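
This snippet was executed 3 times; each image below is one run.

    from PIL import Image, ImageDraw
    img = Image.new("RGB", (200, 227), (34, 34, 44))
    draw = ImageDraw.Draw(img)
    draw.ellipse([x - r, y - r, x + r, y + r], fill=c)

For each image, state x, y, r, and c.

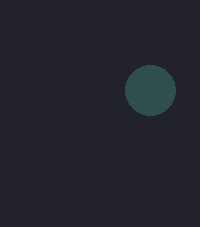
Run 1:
x = 150, y = 90, r = 25, c = 'darkslategray'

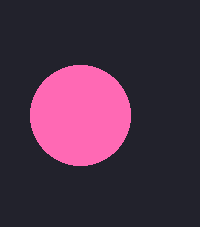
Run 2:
x = 80, y = 115, r = 50, c = 'hotpink'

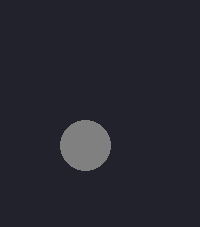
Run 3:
x = 85, y = 145, r = 25, c = 'gray'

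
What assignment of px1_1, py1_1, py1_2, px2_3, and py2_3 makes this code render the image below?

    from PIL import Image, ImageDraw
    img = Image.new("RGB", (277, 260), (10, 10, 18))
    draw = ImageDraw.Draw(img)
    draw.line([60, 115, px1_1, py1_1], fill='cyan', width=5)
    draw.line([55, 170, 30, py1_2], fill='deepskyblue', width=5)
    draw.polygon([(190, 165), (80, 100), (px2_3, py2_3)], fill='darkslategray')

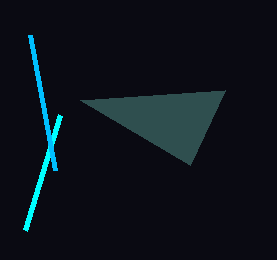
px1_1 = 25
py1_1 = 230
py1_2 = 35
px2_3 = 225
py2_3 = 90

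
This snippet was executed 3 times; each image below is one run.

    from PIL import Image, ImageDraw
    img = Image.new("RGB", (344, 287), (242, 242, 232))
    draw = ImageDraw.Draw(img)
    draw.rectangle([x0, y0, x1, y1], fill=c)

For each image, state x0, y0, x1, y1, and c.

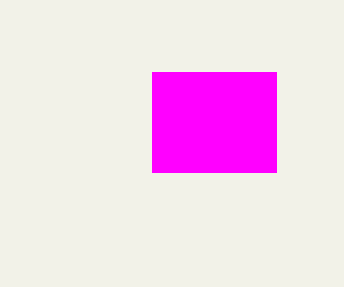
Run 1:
x0 = 152, y0 = 72, x1 = 276, y1 = 172, c = 'magenta'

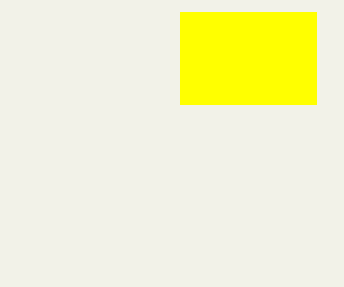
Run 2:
x0 = 180
y0 = 12
x1 = 316
y1 = 104
c = 'yellow'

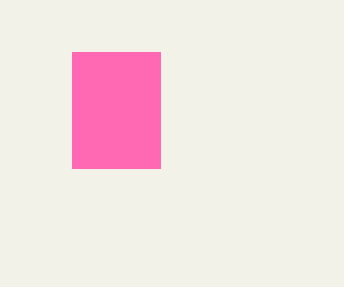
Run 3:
x0 = 72, y0 = 52, x1 = 160, y1 = 168, c = 'hotpink'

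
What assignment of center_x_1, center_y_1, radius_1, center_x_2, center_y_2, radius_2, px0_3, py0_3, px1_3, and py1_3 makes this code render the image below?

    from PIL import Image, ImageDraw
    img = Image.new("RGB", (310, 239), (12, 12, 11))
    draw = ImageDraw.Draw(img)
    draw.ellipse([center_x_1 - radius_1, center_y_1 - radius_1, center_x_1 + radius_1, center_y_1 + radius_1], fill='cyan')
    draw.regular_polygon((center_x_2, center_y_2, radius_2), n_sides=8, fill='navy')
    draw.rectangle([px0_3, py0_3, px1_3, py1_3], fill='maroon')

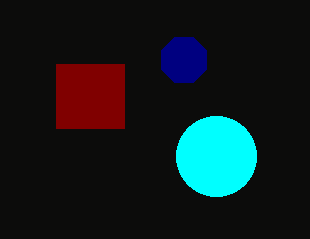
center_x_1 = 216; center_y_1 = 156; radius_1 = 40; center_x_2 = 184; center_y_2 = 60; radius_2 = 24; px0_3 = 56; py0_3 = 64; px1_3 = 124; py1_3 = 128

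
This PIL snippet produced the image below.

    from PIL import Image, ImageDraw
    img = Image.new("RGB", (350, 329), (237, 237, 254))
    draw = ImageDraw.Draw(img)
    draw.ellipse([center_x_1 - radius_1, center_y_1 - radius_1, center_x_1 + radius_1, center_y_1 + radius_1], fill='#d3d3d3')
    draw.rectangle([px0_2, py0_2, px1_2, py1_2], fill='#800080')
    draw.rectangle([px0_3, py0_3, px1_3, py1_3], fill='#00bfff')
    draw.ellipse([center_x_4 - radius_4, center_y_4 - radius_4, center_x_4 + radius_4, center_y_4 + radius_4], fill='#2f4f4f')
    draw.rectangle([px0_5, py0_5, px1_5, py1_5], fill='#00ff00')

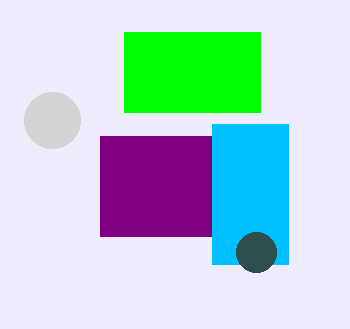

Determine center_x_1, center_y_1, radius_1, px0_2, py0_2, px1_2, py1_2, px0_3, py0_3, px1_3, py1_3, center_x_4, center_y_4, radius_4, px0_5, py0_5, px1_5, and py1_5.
center_x_1 = 52, center_y_1 = 120, radius_1 = 28, px0_2 = 100, py0_2 = 136, px1_2 = 212, py1_2 = 236, px0_3 = 212, py0_3 = 124, px1_3 = 288, py1_3 = 264, center_x_4 = 256, center_y_4 = 252, radius_4 = 20, px0_5 = 124, py0_5 = 32, px1_5 = 260, py1_5 = 112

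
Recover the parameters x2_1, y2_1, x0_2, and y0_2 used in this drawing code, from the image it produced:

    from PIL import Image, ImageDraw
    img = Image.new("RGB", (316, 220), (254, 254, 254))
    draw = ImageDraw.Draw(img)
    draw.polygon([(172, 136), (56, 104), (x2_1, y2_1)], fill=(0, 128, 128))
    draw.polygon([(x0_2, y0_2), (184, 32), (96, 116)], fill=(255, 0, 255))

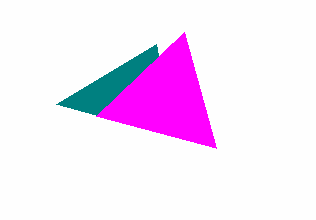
x2_1 = 156; y2_1 = 44; x0_2 = 216; y0_2 = 148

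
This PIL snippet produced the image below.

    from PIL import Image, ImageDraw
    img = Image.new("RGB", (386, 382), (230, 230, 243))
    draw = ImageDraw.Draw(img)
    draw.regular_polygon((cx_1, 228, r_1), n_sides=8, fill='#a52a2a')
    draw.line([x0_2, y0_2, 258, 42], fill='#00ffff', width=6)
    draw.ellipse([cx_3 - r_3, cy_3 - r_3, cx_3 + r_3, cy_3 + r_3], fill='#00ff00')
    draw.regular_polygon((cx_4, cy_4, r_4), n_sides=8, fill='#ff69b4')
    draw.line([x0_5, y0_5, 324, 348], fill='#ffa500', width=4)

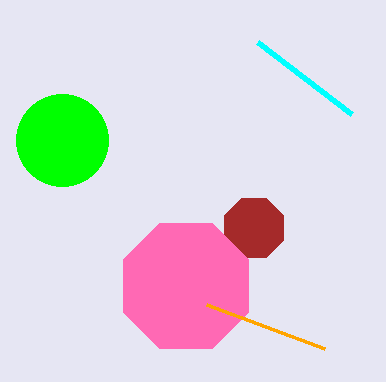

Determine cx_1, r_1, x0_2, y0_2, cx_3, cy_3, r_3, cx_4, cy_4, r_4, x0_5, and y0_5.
cx_1 = 254, r_1 = 32, x0_2 = 352, y0_2 = 114, cx_3 = 62, cy_3 = 140, r_3 = 46, cx_4 = 186, cy_4 = 286, r_4 = 68, x0_5 = 206, y0_5 = 304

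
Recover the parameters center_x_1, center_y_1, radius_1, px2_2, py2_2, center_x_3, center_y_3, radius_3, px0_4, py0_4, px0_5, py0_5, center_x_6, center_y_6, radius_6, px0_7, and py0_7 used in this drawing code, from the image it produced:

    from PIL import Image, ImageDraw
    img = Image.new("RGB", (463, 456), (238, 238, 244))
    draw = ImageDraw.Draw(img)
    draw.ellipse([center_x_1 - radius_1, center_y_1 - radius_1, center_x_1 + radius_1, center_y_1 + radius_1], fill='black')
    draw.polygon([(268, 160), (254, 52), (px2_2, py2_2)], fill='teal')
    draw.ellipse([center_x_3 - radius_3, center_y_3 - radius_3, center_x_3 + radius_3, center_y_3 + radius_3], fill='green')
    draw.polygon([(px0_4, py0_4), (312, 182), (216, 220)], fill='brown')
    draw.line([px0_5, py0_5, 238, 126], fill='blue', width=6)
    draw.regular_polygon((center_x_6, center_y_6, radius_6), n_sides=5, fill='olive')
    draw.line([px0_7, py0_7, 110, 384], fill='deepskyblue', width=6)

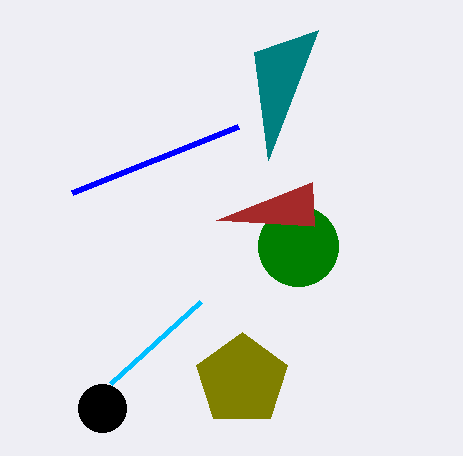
center_x_1 = 102, center_y_1 = 408, radius_1 = 24, px2_2 = 318, py2_2 = 30, center_x_3 = 298, center_y_3 = 246, radius_3 = 40, px0_4 = 314, py0_4 = 226, px0_5 = 72, py0_5 = 192, center_x_6 = 242, center_y_6 = 380, radius_6 = 48, px0_7 = 200, py0_7 = 302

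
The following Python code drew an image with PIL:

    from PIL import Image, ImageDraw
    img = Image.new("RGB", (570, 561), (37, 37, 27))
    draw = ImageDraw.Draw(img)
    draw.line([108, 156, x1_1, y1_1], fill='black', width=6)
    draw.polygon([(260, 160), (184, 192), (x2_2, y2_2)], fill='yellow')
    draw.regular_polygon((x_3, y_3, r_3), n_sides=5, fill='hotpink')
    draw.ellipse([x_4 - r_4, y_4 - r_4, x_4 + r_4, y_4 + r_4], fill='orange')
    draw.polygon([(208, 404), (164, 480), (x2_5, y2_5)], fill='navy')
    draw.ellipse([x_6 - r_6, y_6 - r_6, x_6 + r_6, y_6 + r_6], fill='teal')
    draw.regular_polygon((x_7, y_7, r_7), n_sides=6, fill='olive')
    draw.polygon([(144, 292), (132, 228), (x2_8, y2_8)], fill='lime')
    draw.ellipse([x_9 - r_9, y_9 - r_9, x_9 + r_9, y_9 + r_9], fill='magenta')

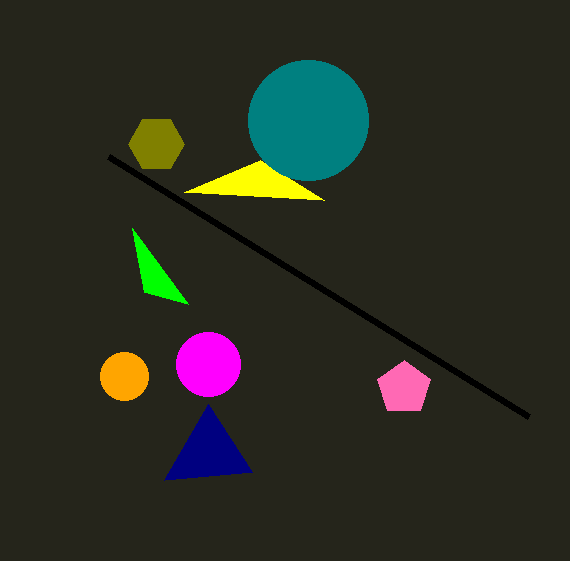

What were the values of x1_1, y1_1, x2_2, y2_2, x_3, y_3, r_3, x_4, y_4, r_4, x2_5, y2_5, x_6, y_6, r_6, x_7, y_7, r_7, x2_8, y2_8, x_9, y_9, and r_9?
x1_1 = 528; y1_1 = 416; x2_2 = 324; y2_2 = 200; x_3 = 404; y_3 = 388; r_3 = 28; x_4 = 124; y_4 = 376; r_4 = 24; x2_5 = 252; y2_5 = 472; x_6 = 308; y_6 = 120; r_6 = 60; x_7 = 156; y_7 = 144; r_7 = 28; x2_8 = 188; y2_8 = 304; x_9 = 208; y_9 = 364; r_9 = 32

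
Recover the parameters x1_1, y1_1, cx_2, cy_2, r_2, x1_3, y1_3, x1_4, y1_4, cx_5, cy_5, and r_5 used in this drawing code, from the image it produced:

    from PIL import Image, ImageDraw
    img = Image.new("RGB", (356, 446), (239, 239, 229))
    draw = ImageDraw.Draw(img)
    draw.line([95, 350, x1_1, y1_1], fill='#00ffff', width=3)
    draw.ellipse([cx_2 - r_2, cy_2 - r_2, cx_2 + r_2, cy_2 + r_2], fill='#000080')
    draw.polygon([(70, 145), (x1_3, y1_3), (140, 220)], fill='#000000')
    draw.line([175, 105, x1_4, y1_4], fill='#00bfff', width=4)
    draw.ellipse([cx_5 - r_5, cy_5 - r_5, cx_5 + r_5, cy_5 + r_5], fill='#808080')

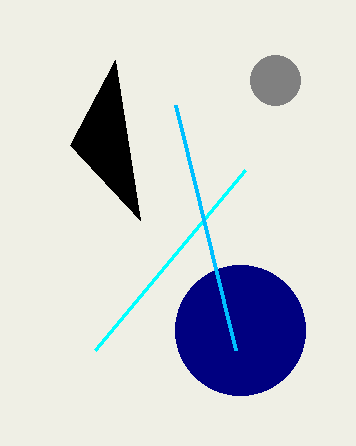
x1_1 = 245, y1_1 = 170, cx_2 = 240, cy_2 = 330, r_2 = 65, x1_3 = 115, y1_3 = 60, x1_4 = 235, y1_4 = 350, cx_5 = 275, cy_5 = 80, r_5 = 25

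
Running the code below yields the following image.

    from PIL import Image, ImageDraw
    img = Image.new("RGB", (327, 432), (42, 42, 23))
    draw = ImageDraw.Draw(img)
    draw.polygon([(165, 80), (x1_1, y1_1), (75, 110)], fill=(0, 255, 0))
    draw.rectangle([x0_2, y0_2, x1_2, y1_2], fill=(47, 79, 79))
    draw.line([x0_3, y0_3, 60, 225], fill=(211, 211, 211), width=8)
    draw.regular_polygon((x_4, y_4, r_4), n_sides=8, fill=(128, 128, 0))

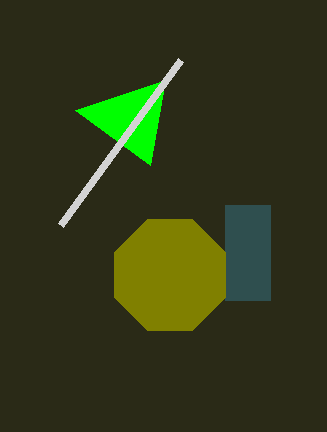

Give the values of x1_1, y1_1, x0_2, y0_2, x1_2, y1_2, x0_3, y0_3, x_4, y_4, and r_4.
x1_1 = 150, y1_1 = 165, x0_2 = 225, y0_2 = 205, x1_2 = 270, y1_2 = 300, x0_3 = 180, y0_3 = 60, x_4 = 170, y_4 = 275, r_4 = 60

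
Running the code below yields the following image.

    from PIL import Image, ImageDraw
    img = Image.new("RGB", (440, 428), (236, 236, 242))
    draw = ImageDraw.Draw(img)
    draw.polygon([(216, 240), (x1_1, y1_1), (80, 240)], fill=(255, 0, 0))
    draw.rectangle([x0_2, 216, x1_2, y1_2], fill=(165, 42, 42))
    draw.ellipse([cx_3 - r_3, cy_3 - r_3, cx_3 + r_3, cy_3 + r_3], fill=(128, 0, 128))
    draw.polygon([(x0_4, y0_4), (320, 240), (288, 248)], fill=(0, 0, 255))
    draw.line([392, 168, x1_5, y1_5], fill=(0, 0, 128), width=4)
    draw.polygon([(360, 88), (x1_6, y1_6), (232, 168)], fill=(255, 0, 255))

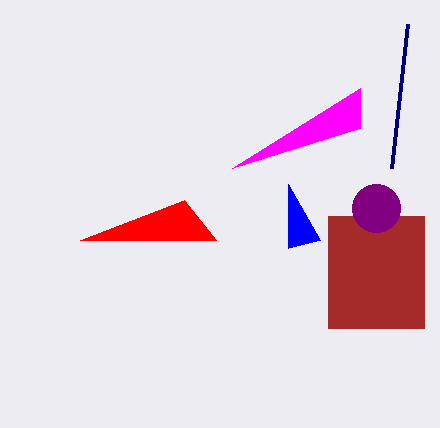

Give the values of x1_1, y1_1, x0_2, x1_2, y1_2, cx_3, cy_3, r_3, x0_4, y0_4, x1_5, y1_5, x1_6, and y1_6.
x1_1 = 184, y1_1 = 200, x0_2 = 328, x1_2 = 424, y1_2 = 328, cx_3 = 376, cy_3 = 208, r_3 = 24, x0_4 = 288, y0_4 = 184, x1_5 = 408, y1_5 = 24, x1_6 = 360, y1_6 = 128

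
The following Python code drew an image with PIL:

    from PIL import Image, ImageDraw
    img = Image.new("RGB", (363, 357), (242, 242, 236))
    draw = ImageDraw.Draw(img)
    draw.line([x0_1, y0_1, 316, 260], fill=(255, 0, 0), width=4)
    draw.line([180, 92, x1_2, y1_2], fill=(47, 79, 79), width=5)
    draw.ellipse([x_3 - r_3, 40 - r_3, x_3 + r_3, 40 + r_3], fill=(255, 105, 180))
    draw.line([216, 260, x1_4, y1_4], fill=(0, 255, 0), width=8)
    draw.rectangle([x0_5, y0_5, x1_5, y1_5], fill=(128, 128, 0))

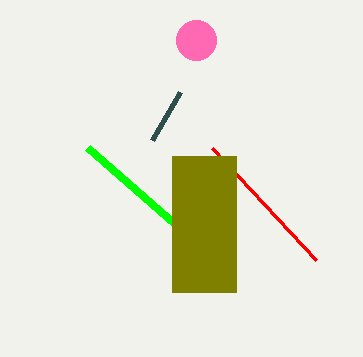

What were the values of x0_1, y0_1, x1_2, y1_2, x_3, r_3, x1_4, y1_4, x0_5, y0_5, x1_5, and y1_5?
x0_1 = 212; y0_1 = 148; x1_2 = 152; y1_2 = 140; x_3 = 196; r_3 = 20; x1_4 = 88; y1_4 = 148; x0_5 = 172; y0_5 = 156; x1_5 = 236; y1_5 = 292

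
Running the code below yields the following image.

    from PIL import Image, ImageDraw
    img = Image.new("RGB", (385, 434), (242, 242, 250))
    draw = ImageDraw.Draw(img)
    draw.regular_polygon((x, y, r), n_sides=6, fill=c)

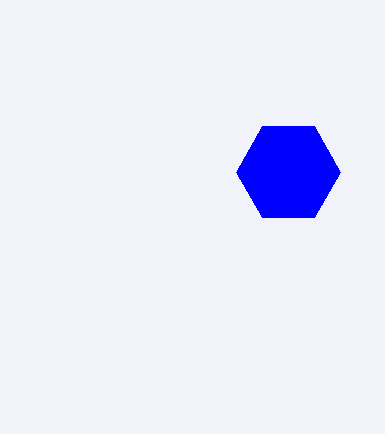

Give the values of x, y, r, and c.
x = 288; y = 172; r = 52; c = 'blue'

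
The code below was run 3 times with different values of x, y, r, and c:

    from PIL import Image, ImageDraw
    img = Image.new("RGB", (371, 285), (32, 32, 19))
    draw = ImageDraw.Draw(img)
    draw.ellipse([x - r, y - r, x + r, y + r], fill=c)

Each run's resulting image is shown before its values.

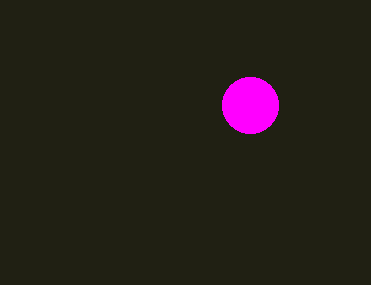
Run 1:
x = 250
y = 105
r = 28
c = 'magenta'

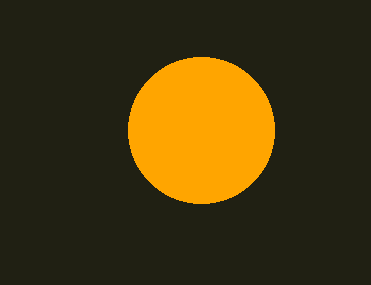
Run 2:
x = 201
y = 130
r = 73
c = 'orange'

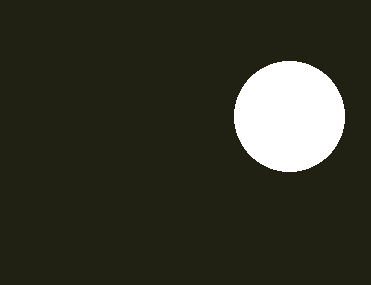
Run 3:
x = 289; y = 116; r = 55; c = 'white'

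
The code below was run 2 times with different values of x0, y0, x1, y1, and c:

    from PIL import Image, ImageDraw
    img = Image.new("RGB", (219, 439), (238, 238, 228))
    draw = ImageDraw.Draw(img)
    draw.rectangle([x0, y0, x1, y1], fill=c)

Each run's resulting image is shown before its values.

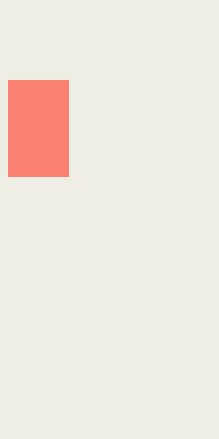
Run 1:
x0 = 8, y0 = 80, x1 = 68, y1 = 176, c = 'salmon'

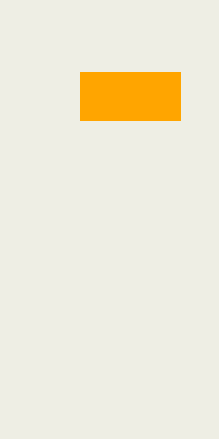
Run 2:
x0 = 80, y0 = 72, x1 = 180, y1 = 120, c = 'orange'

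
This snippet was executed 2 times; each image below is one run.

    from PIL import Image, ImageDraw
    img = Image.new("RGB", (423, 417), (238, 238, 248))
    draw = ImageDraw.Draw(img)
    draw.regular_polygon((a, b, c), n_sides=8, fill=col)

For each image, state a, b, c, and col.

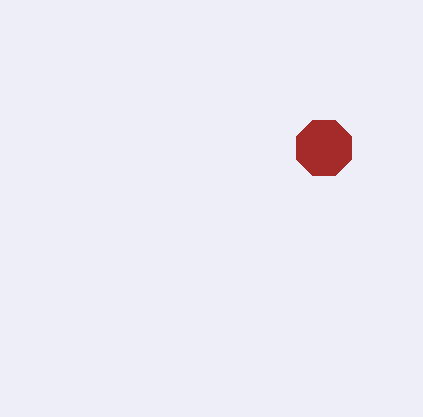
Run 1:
a = 324
b = 148
c = 30
col = 'brown'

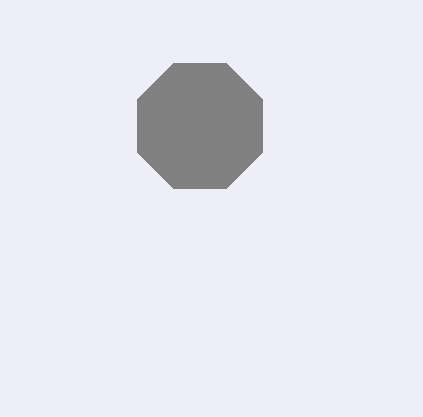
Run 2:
a = 200, b = 126, c = 68, col = 'gray'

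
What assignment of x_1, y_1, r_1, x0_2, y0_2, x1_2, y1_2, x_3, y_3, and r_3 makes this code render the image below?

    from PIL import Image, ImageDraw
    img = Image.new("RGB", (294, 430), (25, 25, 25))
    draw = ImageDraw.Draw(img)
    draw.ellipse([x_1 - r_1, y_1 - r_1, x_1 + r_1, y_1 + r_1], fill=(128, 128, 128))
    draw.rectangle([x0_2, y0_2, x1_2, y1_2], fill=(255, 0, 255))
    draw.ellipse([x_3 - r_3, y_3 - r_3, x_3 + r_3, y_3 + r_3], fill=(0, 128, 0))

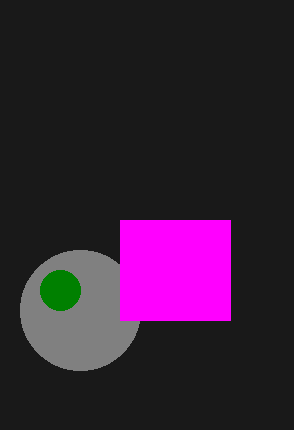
x_1 = 80, y_1 = 310, r_1 = 60, x0_2 = 120, y0_2 = 220, x1_2 = 230, y1_2 = 320, x_3 = 60, y_3 = 290, r_3 = 20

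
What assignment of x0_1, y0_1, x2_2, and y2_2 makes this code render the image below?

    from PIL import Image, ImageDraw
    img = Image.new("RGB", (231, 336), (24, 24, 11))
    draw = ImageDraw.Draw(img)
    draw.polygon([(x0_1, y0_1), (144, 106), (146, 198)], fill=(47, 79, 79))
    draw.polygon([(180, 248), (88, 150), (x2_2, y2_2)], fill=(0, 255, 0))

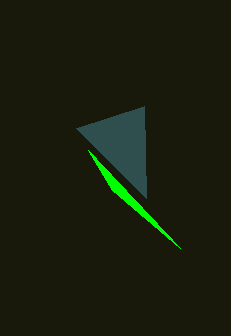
x0_1 = 76, y0_1 = 128, x2_2 = 112, y2_2 = 190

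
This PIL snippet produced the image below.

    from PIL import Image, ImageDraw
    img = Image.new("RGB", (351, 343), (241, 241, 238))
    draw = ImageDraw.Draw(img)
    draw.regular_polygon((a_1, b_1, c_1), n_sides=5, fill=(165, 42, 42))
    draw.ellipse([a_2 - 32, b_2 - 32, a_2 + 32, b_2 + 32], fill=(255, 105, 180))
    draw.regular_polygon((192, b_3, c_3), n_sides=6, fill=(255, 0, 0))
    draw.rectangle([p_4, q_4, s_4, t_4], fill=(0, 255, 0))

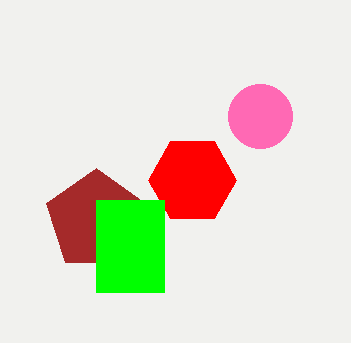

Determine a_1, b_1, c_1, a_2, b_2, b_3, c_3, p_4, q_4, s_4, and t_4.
a_1 = 96, b_1 = 220, c_1 = 52, a_2 = 260, b_2 = 116, b_3 = 180, c_3 = 44, p_4 = 96, q_4 = 200, s_4 = 164, t_4 = 292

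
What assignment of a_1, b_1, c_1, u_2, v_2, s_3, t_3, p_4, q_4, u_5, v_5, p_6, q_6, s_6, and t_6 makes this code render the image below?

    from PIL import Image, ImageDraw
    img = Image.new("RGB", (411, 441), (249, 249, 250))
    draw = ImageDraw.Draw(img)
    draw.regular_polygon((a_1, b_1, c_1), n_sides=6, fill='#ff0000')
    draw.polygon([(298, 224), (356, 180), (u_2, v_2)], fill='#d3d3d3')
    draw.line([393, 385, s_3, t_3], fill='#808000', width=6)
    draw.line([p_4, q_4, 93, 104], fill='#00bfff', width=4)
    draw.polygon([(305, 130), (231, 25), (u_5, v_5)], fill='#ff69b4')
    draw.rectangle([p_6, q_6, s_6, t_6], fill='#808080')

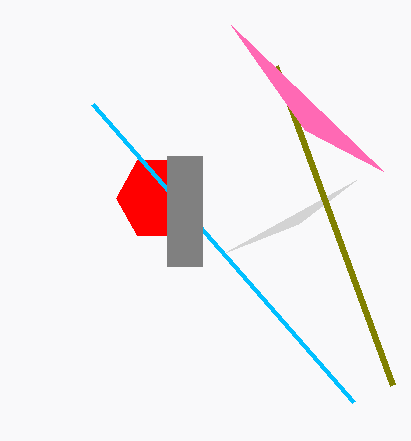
a_1 = 159
b_1 = 198
c_1 = 43
u_2 = 224
v_2 = 253
s_3 = 276
t_3 = 66
p_4 = 354
q_4 = 402
u_5 = 383
v_5 = 171
p_6 = 167
q_6 = 156
s_6 = 202
t_6 = 266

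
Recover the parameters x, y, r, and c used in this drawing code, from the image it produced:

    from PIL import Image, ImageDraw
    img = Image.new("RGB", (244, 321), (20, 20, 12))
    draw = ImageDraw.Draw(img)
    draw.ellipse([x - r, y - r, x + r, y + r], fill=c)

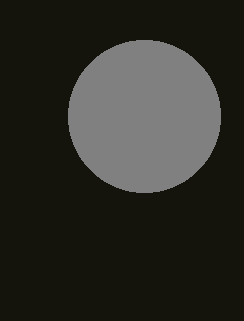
x = 144, y = 116, r = 76, c = 'gray'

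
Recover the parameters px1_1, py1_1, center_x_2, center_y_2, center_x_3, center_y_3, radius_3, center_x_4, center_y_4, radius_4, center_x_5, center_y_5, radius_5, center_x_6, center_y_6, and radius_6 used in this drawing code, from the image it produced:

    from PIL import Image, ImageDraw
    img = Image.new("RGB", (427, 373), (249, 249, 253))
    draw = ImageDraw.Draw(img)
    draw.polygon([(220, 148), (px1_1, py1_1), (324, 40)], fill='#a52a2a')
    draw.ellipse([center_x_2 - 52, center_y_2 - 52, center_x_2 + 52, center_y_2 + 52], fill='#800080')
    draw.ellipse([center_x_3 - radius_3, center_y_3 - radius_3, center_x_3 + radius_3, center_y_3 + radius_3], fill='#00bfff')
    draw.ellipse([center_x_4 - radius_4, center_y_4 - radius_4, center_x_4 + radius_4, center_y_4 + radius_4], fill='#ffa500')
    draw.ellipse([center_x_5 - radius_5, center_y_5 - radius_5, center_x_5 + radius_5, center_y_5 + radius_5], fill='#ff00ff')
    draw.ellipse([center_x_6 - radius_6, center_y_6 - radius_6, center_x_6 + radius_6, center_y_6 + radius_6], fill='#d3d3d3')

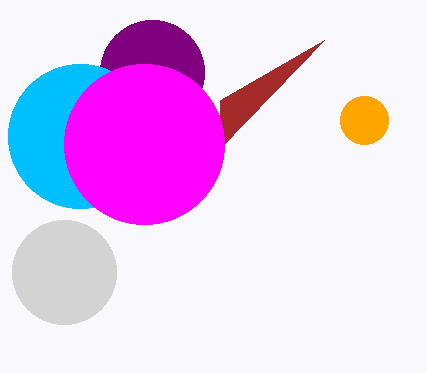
px1_1 = 220, py1_1 = 100, center_x_2 = 152, center_y_2 = 72, center_x_3 = 80, center_y_3 = 136, radius_3 = 72, center_x_4 = 364, center_y_4 = 120, radius_4 = 24, center_x_5 = 144, center_y_5 = 144, radius_5 = 80, center_x_6 = 64, center_y_6 = 272, radius_6 = 52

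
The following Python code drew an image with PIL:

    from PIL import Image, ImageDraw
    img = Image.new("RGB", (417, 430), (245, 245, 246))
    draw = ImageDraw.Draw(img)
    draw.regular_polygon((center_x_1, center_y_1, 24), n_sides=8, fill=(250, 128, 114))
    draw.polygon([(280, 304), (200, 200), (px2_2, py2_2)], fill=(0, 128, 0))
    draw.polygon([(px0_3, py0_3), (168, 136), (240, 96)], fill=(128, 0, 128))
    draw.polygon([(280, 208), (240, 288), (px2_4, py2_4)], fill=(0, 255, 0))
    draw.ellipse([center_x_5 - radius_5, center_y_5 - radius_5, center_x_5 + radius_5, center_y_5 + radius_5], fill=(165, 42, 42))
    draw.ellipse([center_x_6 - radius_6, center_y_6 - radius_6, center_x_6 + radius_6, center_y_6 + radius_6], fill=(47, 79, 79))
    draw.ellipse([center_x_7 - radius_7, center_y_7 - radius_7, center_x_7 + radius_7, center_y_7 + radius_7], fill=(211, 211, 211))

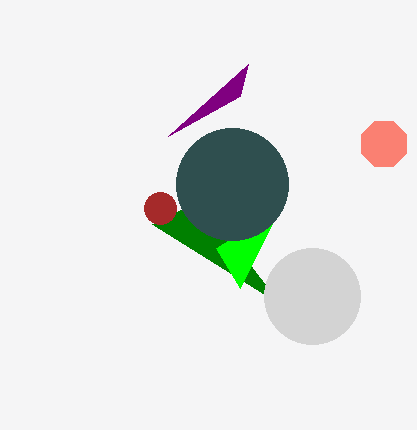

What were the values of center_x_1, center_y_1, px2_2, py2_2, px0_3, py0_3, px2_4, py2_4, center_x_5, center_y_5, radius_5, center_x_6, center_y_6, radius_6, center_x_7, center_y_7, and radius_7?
center_x_1 = 384
center_y_1 = 144
px2_2 = 152
py2_2 = 224
px0_3 = 248
py0_3 = 64
px2_4 = 216
py2_4 = 248
center_x_5 = 160
center_y_5 = 208
radius_5 = 16
center_x_6 = 232
center_y_6 = 184
radius_6 = 56
center_x_7 = 312
center_y_7 = 296
radius_7 = 48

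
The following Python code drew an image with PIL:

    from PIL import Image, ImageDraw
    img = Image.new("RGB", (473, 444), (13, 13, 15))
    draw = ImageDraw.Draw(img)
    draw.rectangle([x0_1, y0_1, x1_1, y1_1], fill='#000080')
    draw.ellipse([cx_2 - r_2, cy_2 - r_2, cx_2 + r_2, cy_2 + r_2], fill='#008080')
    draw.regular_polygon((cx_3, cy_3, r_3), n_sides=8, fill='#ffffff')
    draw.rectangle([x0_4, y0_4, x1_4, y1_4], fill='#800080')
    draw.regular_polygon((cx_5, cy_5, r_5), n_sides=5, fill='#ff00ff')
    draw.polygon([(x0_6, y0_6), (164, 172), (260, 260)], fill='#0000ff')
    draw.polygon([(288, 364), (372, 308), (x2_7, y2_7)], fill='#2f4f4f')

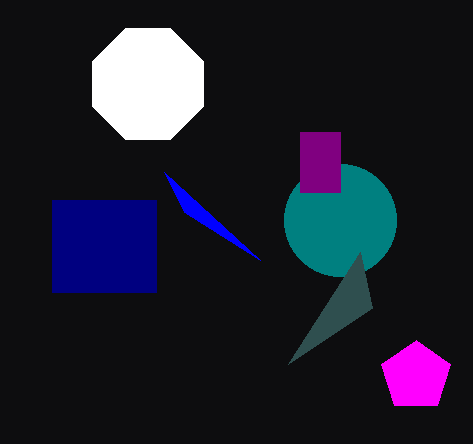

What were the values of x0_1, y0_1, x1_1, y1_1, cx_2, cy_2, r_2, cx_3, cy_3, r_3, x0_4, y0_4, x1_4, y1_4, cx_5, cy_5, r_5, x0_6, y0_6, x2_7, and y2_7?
x0_1 = 52; y0_1 = 200; x1_1 = 156; y1_1 = 292; cx_2 = 340; cy_2 = 220; r_2 = 56; cx_3 = 148; cy_3 = 84; r_3 = 60; x0_4 = 300; y0_4 = 132; x1_4 = 340; y1_4 = 192; cx_5 = 416; cy_5 = 376; r_5 = 36; x0_6 = 184; y0_6 = 212; x2_7 = 360; y2_7 = 252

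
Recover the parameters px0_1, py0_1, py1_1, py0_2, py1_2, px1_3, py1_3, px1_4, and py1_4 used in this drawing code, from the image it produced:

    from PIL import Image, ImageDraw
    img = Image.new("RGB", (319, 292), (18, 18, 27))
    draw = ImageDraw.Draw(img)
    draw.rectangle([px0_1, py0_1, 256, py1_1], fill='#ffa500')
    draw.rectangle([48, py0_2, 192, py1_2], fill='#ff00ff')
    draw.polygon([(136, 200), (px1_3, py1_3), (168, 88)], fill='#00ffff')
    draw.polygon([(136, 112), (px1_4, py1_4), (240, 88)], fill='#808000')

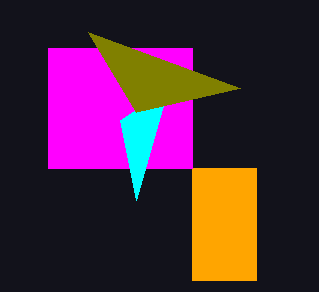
px0_1 = 192
py0_1 = 168
py1_1 = 280
py0_2 = 48
py1_2 = 168
px1_3 = 120
py1_3 = 120
px1_4 = 88
py1_4 = 32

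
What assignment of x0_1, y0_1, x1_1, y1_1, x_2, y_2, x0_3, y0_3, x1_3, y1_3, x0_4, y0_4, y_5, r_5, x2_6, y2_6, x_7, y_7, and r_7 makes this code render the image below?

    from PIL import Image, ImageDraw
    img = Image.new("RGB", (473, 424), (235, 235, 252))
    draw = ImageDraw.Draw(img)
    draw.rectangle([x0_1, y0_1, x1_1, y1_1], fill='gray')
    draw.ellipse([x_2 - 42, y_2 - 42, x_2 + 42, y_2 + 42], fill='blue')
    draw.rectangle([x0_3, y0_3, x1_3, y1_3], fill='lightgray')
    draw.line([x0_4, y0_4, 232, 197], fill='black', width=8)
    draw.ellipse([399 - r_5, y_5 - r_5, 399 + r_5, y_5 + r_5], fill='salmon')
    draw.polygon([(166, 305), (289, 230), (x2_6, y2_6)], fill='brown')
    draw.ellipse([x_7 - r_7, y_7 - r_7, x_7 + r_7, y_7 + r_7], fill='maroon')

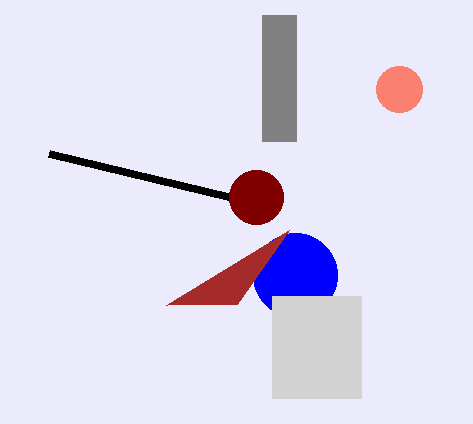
x0_1 = 262; y0_1 = 15; x1_1 = 296; y1_1 = 141; x_2 = 295; y_2 = 275; x0_3 = 272; y0_3 = 296; x1_3 = 361; y1_3 = 398; x0_4 = 49; y0_4 = 153; y_5 = 89; r_5 = 23; x2_6 = 237; y2_6 = 304; x_7 = 256; y_7 = 197; r_7 = 27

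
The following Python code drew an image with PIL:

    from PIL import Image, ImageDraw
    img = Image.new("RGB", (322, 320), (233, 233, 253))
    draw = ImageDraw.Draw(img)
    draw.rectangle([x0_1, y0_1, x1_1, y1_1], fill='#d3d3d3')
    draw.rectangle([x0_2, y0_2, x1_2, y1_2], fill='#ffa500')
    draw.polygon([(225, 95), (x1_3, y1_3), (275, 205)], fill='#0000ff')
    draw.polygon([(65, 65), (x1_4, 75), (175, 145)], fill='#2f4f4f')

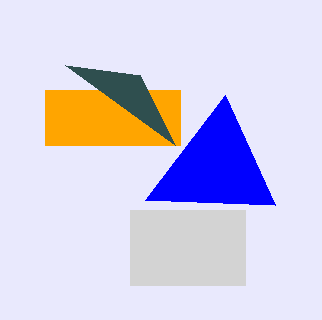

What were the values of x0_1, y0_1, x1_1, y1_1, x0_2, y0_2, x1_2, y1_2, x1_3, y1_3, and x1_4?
x0_1 = 130, y0_1 = 210, x1_1 = 245, y1_1 = 285, x0_2 = 45, y0_2 = 90, x1_2 = 180, y1_2 = 145, x1_3 = 145, y1_3 = 200, x1_4 = 140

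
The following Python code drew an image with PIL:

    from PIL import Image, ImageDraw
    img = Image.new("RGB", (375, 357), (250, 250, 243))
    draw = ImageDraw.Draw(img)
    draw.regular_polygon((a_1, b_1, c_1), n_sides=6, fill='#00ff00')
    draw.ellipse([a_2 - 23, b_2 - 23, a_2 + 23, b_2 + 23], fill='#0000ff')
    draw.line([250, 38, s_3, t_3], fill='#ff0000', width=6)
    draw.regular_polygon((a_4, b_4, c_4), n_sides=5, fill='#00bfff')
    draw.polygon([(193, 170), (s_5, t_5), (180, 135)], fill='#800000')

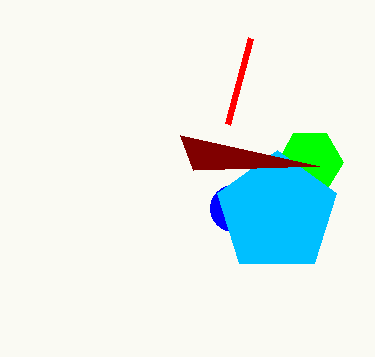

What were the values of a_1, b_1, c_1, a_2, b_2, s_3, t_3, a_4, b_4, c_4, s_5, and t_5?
a_1 = 310; b_1 = 162; c_1 = 33; a_2 = 233; b_2 = 208; s_3 = 227; t_3 = 124; a_4 = 277; b_4 = 213; c_4 = 63; s_5 = 319; t_5 = 166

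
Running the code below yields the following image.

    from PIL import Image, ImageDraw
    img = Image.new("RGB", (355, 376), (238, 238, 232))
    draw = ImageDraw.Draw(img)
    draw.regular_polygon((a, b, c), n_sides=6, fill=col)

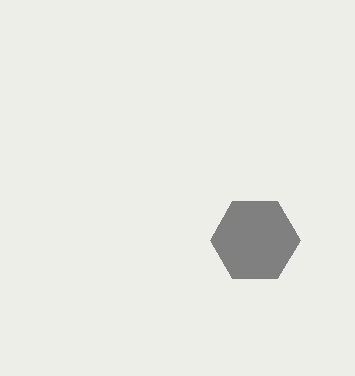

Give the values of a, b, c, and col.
a = 255
b = 240
c = 45
col = 'gray'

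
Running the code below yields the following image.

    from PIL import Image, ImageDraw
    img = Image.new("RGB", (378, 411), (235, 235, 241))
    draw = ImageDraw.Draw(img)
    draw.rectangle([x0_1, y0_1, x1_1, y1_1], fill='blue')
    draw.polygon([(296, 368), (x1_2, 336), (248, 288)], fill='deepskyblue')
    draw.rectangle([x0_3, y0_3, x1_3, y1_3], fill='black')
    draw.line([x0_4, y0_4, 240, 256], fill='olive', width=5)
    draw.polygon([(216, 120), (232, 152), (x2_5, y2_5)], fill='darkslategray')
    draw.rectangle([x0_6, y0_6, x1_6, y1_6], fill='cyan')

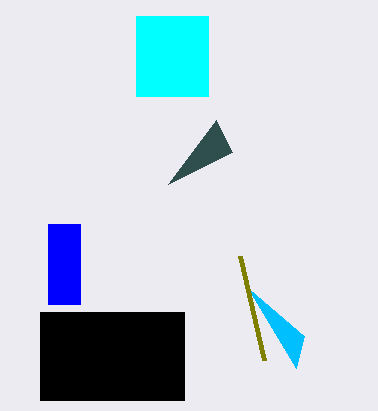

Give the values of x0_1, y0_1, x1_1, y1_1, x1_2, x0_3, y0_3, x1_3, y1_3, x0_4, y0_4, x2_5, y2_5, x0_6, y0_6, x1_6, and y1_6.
x0_1 = 48, y0_1 = 224, x1_1 = 80, y1_1 = 304, x1_2 = 304, x0_3 = 40, y0_3 = 312, x1_3 = 184, y1_3 = 400, x0_4 = 264, y0_4 = 360, x2_5 = 168, y2_5 = 184, x0_6 = 136, y0_6 = 16, x1_6 = 208, y1_6 = 96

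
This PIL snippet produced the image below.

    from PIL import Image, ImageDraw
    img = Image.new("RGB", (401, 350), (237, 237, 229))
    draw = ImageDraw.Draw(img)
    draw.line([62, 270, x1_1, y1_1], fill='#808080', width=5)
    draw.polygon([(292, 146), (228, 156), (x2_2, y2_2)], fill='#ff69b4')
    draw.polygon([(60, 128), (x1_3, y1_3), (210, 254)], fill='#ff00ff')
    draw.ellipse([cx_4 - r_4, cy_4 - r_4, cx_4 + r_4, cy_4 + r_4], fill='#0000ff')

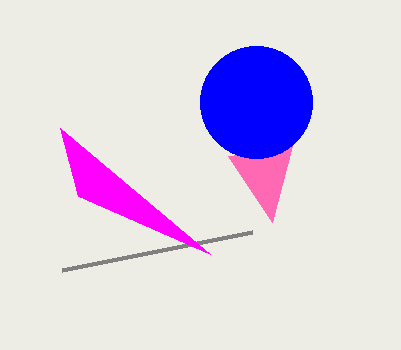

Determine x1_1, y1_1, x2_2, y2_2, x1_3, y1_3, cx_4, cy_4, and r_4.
x1_1 = 252, y1_1 = 232, x2_2 = 272, y2_2 = 222, x1_3 = 78, y1_3 = 196, cx_4 = 256, cy_4 = 102, r_4 = 56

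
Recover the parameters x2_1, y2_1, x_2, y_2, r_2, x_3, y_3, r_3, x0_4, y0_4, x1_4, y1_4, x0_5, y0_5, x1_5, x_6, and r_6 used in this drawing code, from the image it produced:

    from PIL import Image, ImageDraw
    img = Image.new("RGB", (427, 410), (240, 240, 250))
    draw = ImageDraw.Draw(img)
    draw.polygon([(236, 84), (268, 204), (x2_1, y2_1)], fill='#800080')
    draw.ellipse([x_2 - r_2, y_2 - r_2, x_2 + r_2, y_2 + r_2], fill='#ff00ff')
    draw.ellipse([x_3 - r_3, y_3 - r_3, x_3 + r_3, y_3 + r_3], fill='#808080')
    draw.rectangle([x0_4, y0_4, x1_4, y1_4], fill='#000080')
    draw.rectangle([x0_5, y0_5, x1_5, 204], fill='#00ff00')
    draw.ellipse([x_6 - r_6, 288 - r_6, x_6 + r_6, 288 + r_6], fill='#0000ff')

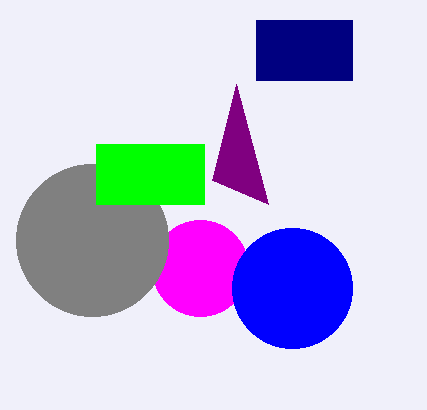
x2_1 = 212; y2_1 = 180; x_2 = 200; y_2 = 268; r_2 = 48; x_3 = 92; y_3 = 240; r_3 = 76; x0_4 = 256; y0_4 = 20; x1_4 = 352; y1_4 = 80; x0_5 = 96; y0_5 = 144; x1_5 = 204; x_6 = 292; r_6 = 60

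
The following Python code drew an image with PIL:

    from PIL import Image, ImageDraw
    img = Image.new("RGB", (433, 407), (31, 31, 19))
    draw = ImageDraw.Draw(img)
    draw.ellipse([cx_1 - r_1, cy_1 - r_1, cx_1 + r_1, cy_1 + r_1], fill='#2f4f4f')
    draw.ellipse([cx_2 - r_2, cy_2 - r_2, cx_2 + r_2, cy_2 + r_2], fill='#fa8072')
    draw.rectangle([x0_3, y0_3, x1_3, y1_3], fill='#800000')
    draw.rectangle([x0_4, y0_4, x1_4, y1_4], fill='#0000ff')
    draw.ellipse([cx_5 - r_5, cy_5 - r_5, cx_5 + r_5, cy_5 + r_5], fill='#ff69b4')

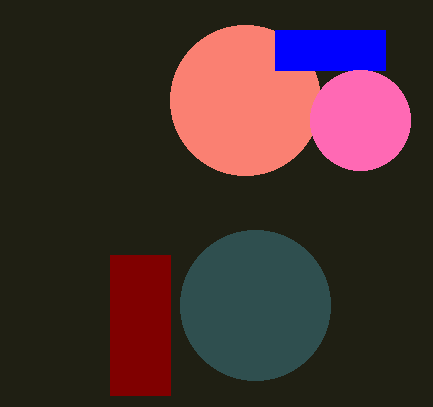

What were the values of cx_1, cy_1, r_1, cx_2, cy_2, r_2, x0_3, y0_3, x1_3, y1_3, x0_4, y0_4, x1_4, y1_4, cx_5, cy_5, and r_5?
cx_1 = 255, cy_1 = 305, r_1 = 75, cx_2 = 245, cy_2 = 100, r_2 = 75, x0_3 = 110, y0_3 = 255, x1_3 = 170, y1_3 = 395, x0_4 = 275, y0_4 = 30, x1_4 = 385, y1_4 = 70, cx_5 = 360, cy_5 = 120, r_5 = 50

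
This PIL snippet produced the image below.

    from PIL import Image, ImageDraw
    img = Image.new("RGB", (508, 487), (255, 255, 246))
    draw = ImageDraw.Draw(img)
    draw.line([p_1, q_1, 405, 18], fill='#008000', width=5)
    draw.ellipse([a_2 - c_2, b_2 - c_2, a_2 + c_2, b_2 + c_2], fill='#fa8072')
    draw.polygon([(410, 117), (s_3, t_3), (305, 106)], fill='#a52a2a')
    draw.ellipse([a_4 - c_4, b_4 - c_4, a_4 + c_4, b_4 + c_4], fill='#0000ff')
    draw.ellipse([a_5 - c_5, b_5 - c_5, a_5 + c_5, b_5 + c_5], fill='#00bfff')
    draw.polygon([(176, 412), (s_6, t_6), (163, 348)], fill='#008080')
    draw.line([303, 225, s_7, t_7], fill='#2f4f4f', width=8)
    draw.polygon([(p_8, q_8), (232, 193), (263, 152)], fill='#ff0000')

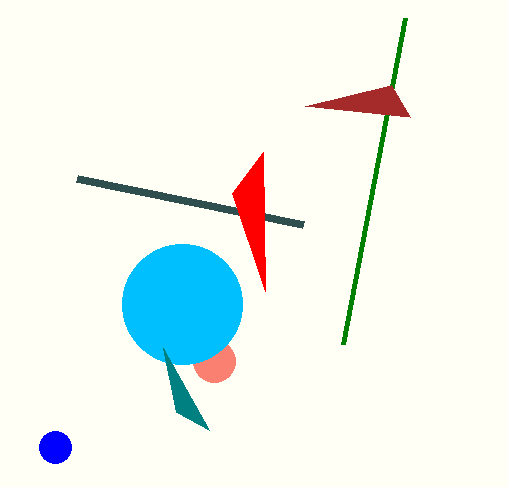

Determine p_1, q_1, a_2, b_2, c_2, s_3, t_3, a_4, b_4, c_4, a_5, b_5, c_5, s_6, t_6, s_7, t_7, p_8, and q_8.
p_1 = 343; q_1 = 344; a_2 = 214; b_2 = 361; c_2 = 21; s_3 = 391; t_3 = 85; a_4 = 55; b_4 = 447; c_4 = 16; a_5 = 182; b_5 = 304; c_5 = 60; s_6 = 209; t_6 = 430; s_7 = 77; t_7 = 179; p_8 = 265; q_8 = 291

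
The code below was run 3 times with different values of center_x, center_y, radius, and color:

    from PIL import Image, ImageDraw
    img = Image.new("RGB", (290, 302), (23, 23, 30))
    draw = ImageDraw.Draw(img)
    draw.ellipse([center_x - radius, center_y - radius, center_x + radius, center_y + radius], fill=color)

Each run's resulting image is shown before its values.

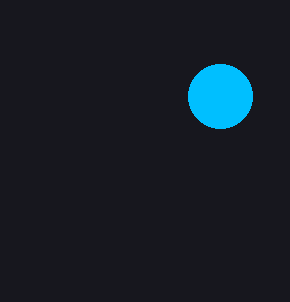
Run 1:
center_x = 220; center_y = 96; radius = 32; color = 'deepskyblue'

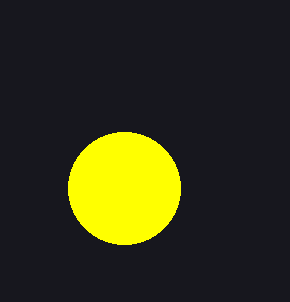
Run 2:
center_x = 124
center_y = 188
radius = 56
color = 'yellow'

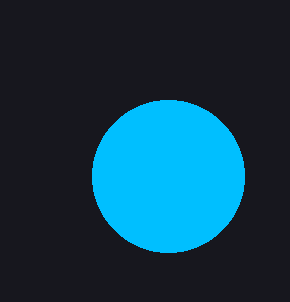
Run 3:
center_x = 168
center_y = 176
radius = 76
color = 'deepskyblue'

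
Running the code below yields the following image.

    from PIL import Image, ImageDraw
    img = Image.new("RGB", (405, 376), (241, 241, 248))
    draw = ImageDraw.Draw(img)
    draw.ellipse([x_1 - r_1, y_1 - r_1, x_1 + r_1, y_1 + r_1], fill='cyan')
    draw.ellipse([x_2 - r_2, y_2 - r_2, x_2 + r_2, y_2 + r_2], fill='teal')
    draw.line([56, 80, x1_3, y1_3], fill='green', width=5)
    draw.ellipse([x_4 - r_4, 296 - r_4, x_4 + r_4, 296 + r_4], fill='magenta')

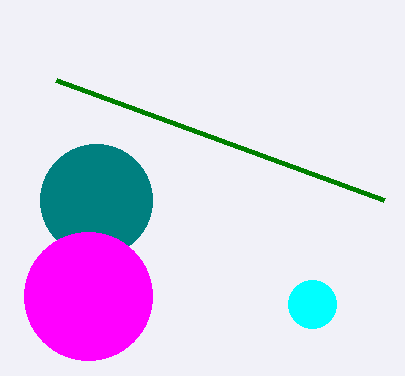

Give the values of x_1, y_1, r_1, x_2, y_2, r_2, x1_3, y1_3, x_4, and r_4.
x_1 = 312; y_1 = 304; r_1 = 24; x_2 = 96; y_2 = 200; r_2 = 56; x1_3 = 384; y1_3 = 200; x_4 = 88; r_4 = 64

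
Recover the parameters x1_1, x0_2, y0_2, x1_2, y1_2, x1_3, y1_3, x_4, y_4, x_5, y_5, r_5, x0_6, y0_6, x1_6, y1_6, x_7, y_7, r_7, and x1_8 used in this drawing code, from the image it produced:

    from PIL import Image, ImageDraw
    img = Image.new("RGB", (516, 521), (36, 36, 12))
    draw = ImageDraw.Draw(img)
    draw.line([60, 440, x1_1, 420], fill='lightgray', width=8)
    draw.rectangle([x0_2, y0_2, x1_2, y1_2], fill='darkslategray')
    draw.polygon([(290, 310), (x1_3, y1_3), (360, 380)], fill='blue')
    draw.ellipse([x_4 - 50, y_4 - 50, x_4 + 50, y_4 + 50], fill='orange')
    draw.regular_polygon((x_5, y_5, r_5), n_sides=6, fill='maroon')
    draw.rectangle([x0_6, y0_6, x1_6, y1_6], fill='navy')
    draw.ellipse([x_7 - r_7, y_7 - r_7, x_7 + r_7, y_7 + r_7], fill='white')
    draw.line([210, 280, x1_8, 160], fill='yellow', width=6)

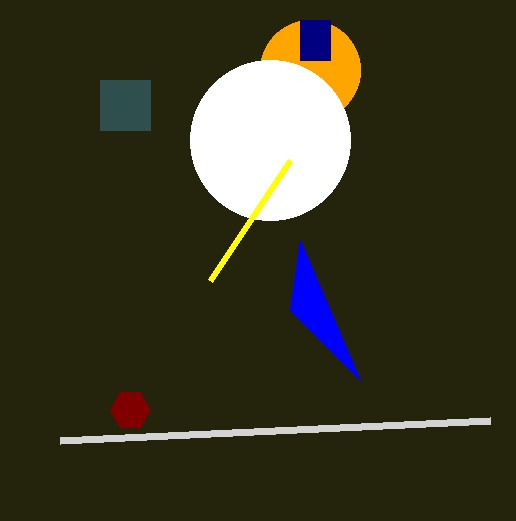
x1_1 = 490
x0_2 = 100
y0_2 = 80
x1_2 = 150
y1_2 = 130
x1_3 = 300
y1_3 = 240
x_4 = 310
y_4 = 70
x_5 = 130
y_5 = 410
r_5 = 20
x0_6 = 300
y0_6 = 20
x1_6 = 330
y1_6 = 60
x_7 = 270
y_7 = 140
r_7 = 80
x1_8 = 290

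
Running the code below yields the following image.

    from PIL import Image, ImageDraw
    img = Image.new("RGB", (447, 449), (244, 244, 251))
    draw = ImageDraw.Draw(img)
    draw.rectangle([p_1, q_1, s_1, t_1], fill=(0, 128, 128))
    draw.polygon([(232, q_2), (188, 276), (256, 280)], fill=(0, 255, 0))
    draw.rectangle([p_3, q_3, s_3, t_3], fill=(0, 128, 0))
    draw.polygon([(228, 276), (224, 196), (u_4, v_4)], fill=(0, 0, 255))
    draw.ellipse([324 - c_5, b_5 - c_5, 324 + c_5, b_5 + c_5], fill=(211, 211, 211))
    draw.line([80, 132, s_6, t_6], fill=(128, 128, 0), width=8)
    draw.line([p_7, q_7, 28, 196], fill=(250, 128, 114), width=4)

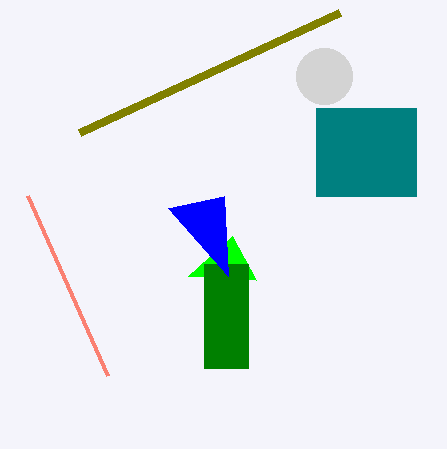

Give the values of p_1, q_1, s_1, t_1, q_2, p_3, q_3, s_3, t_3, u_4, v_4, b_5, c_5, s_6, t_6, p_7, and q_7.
p_1 = 316, q_1 = 108, s_1 = 416, t_1 = 196, q_2 = 236, p_3 = 204, q_3 = 264, s_3 = 248, t_3 = 368, u_4 = 168, v_4 = 208, b_5 = 76, c_5 = 28, s_6 = 340, t_6 = 12, p_7 = 108, q_7 = 376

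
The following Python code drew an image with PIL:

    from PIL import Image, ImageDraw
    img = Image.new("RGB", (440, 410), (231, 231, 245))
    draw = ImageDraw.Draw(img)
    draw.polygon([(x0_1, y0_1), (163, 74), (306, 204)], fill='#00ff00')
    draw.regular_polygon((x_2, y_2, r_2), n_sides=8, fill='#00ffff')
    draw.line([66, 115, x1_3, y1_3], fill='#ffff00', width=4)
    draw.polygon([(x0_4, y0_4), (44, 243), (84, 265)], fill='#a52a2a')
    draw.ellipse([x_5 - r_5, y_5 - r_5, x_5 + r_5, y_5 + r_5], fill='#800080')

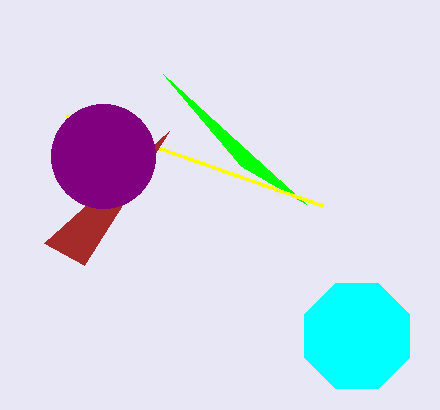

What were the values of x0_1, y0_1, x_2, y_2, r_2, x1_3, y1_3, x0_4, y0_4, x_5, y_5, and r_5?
x0_1 = 241
y0_1 = 166
x_2 = 357
y_2 = 336
r_2 = 57
x1_3 = 322
y1_3 = 205
x0_4 = 169
y0_4 = 131
x_5 = 103
y_5 = 156
r_5 = 52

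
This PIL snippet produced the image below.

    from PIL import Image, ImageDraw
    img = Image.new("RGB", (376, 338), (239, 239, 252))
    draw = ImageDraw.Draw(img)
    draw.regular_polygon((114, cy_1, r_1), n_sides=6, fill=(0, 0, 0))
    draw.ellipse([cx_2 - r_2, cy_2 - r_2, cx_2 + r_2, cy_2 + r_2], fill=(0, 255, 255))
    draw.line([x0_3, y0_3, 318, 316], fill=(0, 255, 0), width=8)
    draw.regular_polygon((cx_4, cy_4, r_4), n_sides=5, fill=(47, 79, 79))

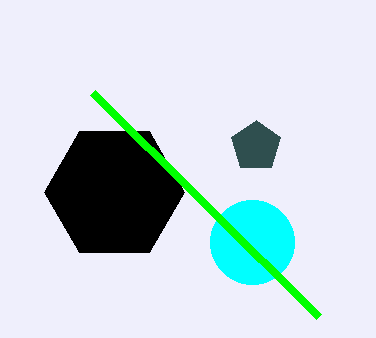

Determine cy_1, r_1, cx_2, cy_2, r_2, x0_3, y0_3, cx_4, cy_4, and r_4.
cy_1 = 192; r_1 = 70; cx_2 = 252; cy_2 = 242; r_2 = 42; x0_3 = 92; y0_3 = 92; cx_4 = 256; cy_4 = 146; r_4 = 26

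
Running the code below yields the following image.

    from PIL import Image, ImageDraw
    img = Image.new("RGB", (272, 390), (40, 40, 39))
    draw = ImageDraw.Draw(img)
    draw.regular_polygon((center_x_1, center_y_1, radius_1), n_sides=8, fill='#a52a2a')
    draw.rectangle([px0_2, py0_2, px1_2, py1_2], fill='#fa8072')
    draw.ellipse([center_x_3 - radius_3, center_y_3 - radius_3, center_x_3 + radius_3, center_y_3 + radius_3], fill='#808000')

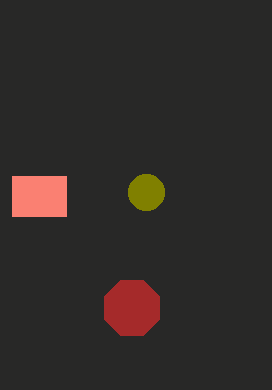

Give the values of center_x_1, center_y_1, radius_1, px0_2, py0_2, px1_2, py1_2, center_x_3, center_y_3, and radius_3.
center_x_1 = 132, center_y_1 = 308, radius_1 = 30, px0_2 = 12, py0_2 = 176, px1_2 = 66, py1_2 = 216, center_x_3 = 146, center_y_3 = 192, radius_3 = 18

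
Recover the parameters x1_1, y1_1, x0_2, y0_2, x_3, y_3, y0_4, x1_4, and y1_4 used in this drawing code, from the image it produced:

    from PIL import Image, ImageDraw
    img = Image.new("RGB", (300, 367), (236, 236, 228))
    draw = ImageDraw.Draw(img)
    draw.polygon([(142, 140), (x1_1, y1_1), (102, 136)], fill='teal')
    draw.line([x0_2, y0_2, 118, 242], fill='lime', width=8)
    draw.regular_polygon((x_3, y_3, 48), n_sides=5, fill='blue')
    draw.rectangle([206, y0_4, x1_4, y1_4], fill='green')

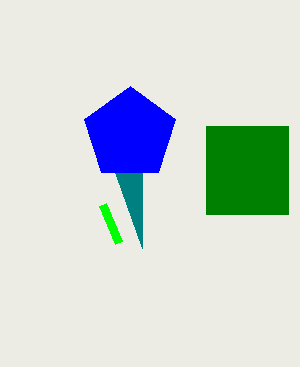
x1_1 = 142; y1_1 = 248; x0_2 = 102; y0_2 = 204; x_3 = 130; y_3 = 134; y0_4 = 126; x1_4 = 288; y1_4 = 214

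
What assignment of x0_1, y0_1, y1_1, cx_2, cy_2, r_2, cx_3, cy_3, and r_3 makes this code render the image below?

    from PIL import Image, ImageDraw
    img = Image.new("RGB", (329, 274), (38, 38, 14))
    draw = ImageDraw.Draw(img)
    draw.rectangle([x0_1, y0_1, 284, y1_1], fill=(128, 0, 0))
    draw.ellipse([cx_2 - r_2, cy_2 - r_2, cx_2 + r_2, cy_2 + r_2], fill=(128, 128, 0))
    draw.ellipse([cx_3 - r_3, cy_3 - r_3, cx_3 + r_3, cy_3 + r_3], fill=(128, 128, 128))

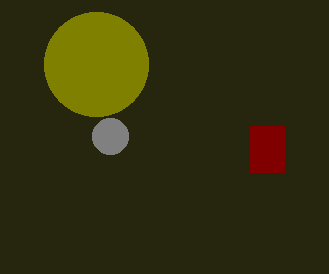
x0_1 = 250; y0_1 = 126; y1_1 = 172; cx_2 = 96; cy_2 = 64; r_2 = 52; cx_3 = 110; cy_3 = 136; r_3 = 18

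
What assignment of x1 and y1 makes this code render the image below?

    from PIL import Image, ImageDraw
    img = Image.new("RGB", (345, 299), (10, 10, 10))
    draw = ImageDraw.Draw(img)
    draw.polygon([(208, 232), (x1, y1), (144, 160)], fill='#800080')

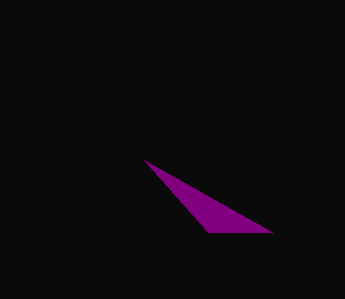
x1 = 272, y1 = 232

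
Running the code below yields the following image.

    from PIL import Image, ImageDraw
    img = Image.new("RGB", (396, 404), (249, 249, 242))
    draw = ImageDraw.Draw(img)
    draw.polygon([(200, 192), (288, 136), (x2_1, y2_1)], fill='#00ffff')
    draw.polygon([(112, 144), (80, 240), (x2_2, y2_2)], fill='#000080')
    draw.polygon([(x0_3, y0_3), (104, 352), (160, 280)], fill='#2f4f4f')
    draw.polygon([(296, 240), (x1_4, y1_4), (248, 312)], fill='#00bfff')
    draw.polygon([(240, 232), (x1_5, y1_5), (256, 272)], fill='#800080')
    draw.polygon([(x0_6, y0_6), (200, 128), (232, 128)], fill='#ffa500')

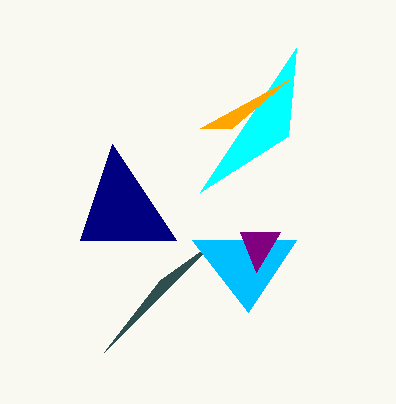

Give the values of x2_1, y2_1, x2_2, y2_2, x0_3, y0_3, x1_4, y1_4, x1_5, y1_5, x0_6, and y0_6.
x2_1 = 296, y2_1 = 48, x2_2 = 176, y2_2 = 240, x0_3 = 216, y0_3 = 240, x1_4 = 192, y1_4 = 240, x1_5 = 280, y1_5 = 232, x0_6 = 288, y0_6 = 80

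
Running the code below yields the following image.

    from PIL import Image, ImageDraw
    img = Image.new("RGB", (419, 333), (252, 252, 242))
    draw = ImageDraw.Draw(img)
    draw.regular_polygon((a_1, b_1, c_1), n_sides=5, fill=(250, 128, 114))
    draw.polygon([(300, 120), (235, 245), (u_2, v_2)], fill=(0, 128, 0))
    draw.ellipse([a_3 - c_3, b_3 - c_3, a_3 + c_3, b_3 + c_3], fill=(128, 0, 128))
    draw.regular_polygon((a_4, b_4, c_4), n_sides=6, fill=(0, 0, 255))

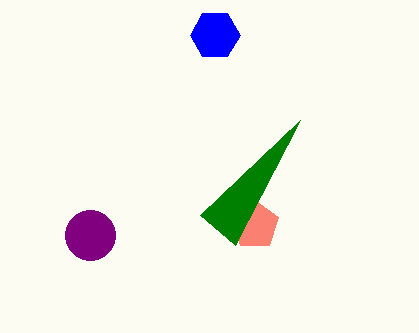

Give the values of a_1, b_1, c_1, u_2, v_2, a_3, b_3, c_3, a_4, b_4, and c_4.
a_1 = 255, b_1 = 225, c_1 = 25, u_2 = 200, v_2 = 215, a_3 = 90, b_3 = 235, c_3 = 25, a_4 = 215, b_4 = 35, c_4 = 25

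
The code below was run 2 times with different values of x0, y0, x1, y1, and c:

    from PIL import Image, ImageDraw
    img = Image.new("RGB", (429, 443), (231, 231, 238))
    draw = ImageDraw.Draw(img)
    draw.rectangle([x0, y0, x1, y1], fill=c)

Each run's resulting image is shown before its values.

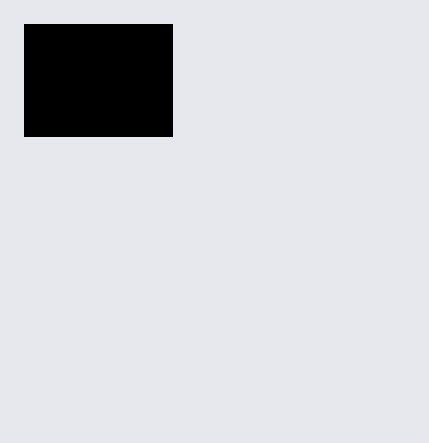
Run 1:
x0 = 24
y0 = 24
x1 = 172
y1 = 136
c = 'black'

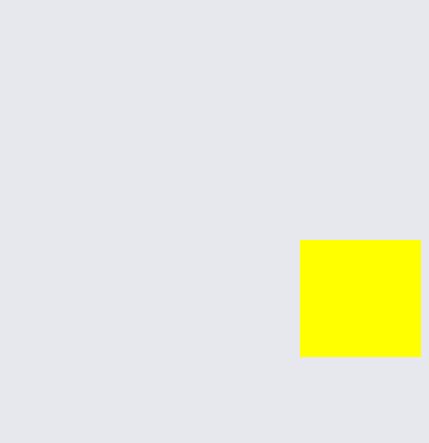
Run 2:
x0 = 300, y0 = 240, x1 = 420, y1 = 356, c = 'yellow'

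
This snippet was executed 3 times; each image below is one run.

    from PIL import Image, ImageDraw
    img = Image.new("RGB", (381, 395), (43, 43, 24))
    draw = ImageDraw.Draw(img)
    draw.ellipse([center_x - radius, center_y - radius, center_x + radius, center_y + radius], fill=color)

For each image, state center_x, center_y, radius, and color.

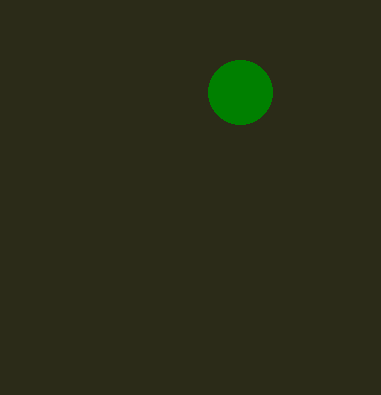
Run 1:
center_x = 240; center_y = 92; radius = 32; color = 'green'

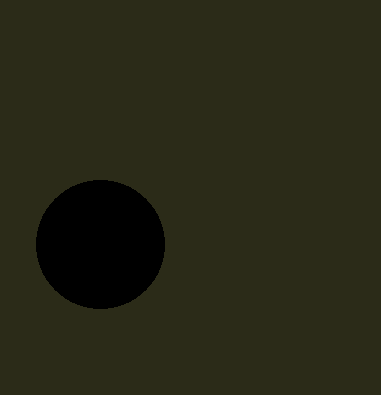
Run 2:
center_x = 100, center_y = 244, radius = 64, color = 'black'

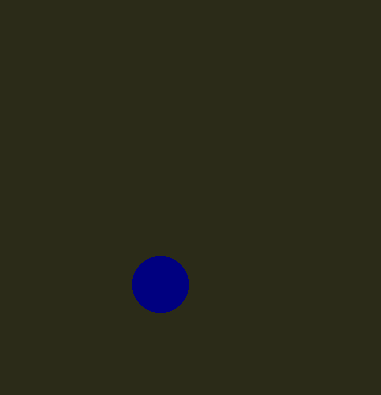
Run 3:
center_x = 160, center_y = 284, radius = 28, color = 'navy'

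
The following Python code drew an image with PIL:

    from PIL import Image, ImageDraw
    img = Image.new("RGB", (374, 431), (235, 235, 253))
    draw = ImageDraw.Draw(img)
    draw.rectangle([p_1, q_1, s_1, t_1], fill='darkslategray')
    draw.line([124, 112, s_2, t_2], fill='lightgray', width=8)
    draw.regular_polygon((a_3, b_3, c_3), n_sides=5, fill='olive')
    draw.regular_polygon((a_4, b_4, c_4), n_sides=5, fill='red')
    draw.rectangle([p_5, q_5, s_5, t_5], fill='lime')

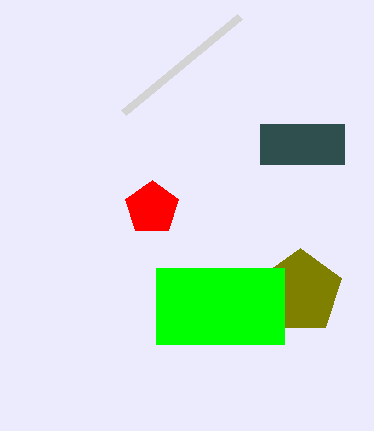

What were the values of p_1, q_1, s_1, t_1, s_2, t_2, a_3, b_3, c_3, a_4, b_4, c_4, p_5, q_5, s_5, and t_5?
p_1 = 260; q_1 = 124; s_1 = 344; t_1 = 164; s_2 = 240; t_2 = 16; a_3 = 300; b_3 = 292; c_3 = 44; a_4 = 152; b_4 = 208; c_4 = 28; p_5 = 156; q_5 = 268; s_5 = 284; t_5 = 344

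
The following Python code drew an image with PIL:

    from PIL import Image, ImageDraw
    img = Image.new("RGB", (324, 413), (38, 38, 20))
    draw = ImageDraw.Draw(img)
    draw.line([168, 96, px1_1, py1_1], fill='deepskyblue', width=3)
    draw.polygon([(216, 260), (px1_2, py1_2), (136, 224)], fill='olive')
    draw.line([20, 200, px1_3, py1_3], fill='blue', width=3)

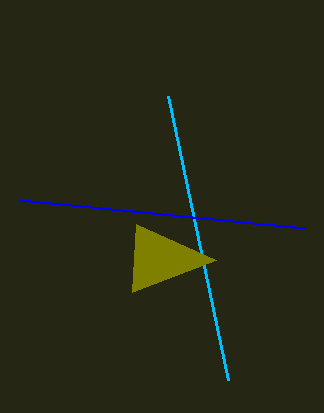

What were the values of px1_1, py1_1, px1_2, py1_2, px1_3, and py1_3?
px1_1 = 228; py1_1 = 380; px1_2 = 132; py1_2 = 292; px1_3 = 304; py1_3 = 228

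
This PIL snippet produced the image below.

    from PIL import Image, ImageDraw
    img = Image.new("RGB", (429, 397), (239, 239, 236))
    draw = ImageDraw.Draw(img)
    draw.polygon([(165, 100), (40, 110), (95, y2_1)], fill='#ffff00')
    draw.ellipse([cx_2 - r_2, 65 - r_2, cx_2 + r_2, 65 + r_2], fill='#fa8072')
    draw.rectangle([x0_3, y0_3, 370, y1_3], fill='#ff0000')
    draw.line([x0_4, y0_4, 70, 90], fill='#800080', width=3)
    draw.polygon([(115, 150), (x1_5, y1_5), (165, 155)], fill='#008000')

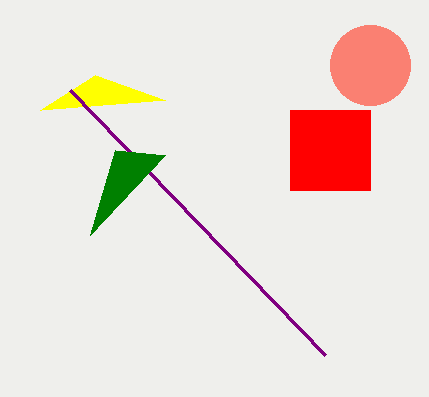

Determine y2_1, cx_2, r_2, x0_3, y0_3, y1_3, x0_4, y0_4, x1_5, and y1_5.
y2_1 = 75
cx_2 = 370
r_2 = 40
x0_3 = 290
y0_3 = 110
y1_3 = 190
x0_4 = 325
y0_4 = 355
x1_5 = 90
y1_5 = 235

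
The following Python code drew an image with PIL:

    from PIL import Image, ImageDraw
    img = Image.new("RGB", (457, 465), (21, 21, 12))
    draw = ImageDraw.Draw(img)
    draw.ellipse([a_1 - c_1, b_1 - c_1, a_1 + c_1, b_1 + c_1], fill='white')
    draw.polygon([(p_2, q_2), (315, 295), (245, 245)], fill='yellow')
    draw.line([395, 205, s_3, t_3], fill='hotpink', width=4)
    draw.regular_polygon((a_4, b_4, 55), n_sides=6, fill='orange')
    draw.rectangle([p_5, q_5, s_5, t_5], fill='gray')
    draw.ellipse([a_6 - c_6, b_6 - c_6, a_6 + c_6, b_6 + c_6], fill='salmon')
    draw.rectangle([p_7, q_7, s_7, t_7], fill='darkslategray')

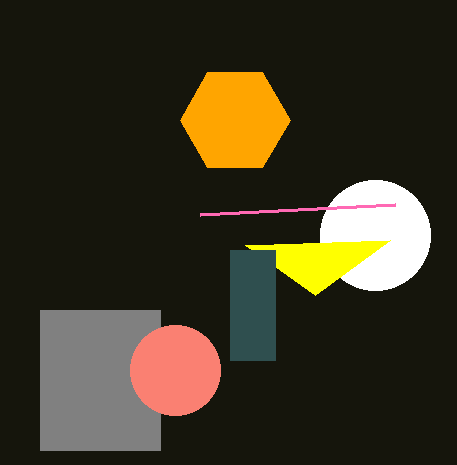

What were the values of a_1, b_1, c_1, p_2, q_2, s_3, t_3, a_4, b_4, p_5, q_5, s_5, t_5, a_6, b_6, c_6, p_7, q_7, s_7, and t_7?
a_1 = 375, b_1 = 235, c_1 = 55, p_2 = 390, q_2 = 240, s_3 = 200, t_3 = 215, a_4 = 235, b_4 = 120, p_5 = 40, q_5 = 310, s_5 = 160, t_5 = 450, a_6 = 175, b_6 = 370, c_6 = 45, p_7 = 230, q_7 = 250, s_7 = 275, t_7 = 360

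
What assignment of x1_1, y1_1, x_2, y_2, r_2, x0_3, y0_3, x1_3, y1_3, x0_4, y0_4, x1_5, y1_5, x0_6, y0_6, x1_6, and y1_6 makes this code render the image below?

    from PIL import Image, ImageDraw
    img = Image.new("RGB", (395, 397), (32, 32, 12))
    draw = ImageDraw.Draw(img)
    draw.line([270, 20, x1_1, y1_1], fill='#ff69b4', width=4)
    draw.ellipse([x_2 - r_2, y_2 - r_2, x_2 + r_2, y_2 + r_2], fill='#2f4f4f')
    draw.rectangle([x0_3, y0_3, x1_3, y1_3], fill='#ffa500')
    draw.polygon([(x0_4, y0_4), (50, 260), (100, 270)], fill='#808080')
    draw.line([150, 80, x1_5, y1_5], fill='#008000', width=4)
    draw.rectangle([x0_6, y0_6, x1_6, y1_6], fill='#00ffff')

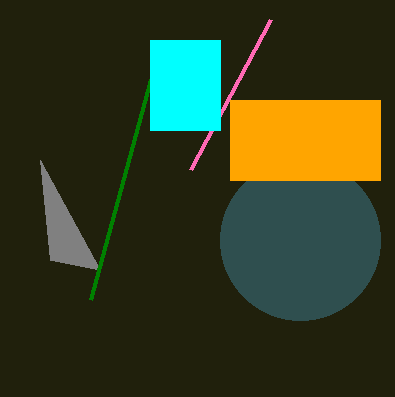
x1_1 = 190
y1_1 = 170
x_2 = 300
y_2 = 240
r_2 = 80
x0_3 = 230
y0_3 = 100
x1_3 = 380
y1_3 = 180
x0_4 = 40
y0_4 = 160
x1_5 = 90
y1_5 = 300
x0_6 = 150
y0_6 = 40
x1_6 = 220
y1_6 = 130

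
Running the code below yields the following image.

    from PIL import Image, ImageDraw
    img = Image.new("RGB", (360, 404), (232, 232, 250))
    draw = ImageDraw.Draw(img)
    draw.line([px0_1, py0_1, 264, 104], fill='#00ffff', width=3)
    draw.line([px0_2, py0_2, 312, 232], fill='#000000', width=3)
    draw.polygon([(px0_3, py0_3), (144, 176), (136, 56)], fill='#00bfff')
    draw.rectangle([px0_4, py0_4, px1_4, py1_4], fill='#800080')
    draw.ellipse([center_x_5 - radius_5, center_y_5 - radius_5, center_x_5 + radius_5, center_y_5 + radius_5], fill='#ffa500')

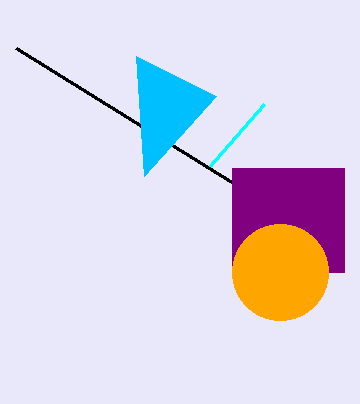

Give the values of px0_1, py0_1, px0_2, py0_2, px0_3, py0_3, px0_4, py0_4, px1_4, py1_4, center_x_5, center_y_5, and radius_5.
px0_1 = 208
py0_1 = 168
px0_2 = 16
py0_2 = 48
px0_3 = 216
py0_3 = 96
px0_4 = 232
py0_4 = 168
px1_4 = 344
py1_4 = 272
center_x_5 = 280
center_y_5 = 272
radius_5 = 48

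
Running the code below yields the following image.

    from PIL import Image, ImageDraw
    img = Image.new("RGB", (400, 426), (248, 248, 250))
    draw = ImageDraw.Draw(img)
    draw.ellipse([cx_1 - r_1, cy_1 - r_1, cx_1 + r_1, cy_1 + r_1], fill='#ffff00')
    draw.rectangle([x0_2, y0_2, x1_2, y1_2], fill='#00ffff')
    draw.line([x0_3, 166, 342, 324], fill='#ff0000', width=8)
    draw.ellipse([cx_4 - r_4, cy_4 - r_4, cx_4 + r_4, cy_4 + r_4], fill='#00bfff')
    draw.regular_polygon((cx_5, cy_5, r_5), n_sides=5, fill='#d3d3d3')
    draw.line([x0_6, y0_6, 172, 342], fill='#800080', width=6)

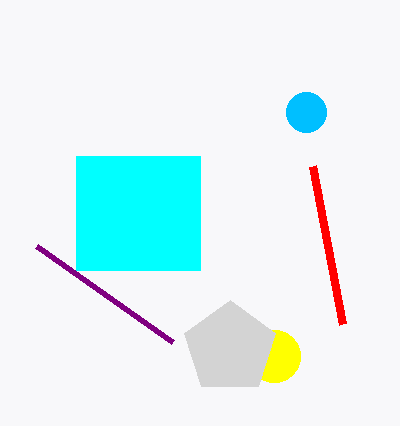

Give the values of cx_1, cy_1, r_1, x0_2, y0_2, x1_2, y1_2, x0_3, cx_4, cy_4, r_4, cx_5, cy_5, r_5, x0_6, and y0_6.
cx_1 = 274; cy_1 = 356; r_1 = 26; x0_2 = 76; y0_2 = 156; x1_2 = 200; y1_2 = 270; x0_3 = 312; cx_4 = 306; cy_4 = 112; r_4 = 20; cx_5 = 230; cy_5 = 348; r_5 = 48; x0_6 = 36; y0_6 = 246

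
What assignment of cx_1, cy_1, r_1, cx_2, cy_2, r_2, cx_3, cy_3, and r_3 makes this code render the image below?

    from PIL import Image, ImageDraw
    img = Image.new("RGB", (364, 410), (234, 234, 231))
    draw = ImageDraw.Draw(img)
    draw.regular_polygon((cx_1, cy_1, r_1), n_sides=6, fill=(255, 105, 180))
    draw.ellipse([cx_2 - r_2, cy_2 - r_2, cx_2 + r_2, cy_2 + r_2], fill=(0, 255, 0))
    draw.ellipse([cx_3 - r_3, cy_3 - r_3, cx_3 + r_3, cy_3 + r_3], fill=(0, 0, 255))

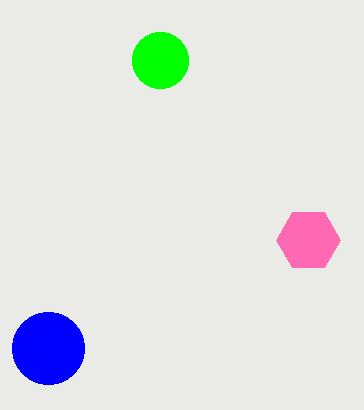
cx_1 = 308
cy_1 = 240
r_1 = 32
cx_2 = 160
cy_2 = 60
r_2 = 28
cx_3 = 48
cy_3 = 348
r_3 = 36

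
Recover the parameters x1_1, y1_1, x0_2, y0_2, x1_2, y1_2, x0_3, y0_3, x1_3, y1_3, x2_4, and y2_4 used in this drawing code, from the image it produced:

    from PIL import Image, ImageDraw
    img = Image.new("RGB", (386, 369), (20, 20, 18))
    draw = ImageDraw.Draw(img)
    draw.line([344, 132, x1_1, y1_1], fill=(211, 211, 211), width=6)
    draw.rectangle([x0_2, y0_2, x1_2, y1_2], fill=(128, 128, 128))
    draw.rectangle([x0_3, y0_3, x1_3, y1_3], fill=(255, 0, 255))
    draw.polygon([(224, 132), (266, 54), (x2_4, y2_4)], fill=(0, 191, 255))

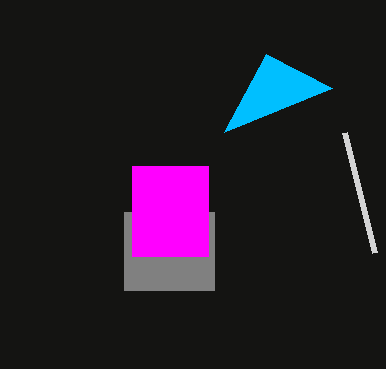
x1_1 = 374
y1_1 = 252
x0_2 = 124
y0_2 = 212
x1_2 = 214
y1_2 = 290
x0_3 = 132
y0_3 = 166
x1_3 = 208
y1_3 = 256
x2_4 = 332
y2_4 = 88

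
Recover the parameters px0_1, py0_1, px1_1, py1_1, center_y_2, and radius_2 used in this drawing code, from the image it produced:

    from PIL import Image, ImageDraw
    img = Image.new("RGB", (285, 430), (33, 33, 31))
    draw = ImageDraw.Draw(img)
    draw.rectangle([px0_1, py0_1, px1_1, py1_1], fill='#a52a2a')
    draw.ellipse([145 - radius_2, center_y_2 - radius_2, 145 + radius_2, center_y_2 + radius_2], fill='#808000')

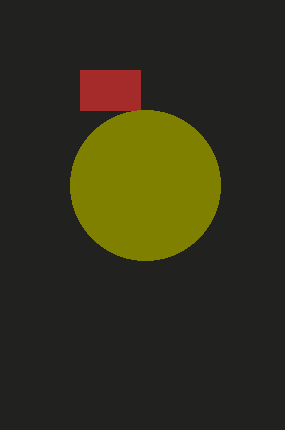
px0_1 = 80; py0_1 = 70; px1_1 = 140; py1_1 = 110; center_y_2 = 185; radius_2 = 75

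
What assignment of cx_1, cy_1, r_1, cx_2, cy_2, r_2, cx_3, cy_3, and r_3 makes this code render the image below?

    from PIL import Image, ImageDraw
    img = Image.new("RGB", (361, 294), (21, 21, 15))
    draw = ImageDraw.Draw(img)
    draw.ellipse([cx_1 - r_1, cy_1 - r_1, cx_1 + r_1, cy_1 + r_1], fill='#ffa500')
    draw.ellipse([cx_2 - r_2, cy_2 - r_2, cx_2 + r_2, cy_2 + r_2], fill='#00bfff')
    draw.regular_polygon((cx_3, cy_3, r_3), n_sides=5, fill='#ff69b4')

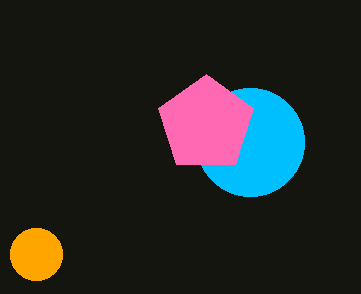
cx_1 = 36
cy_1 = 254
r_1 = 26
cx_2 = 250
cy_2 = 142
r_2 = 54
cx_3 = 206
cy_3 = 124
r_3 = 50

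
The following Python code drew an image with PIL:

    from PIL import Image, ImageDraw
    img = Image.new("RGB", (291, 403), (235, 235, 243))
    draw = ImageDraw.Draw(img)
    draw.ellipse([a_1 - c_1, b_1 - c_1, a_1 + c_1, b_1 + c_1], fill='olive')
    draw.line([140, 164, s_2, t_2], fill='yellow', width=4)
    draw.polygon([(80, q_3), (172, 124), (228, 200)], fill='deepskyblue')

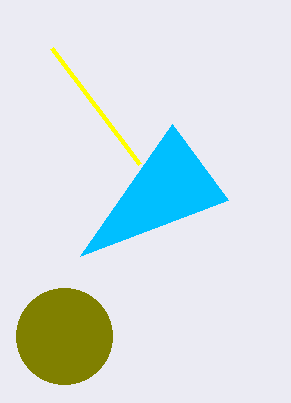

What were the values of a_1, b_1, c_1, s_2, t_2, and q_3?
a_1 = 64, b_1 = 336, c_1 = 48, s_2 = 52, t_2 = 48, q_3 = 256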